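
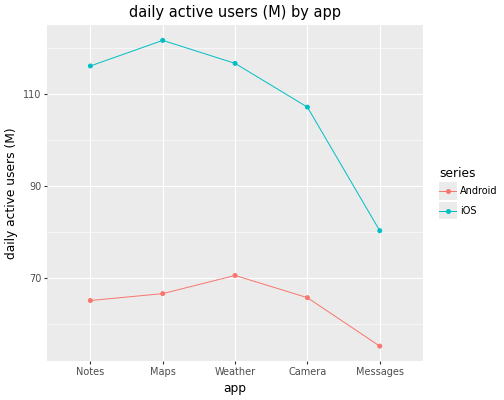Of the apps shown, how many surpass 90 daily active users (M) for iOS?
Above 90: Notes, Maps, Weather, Camera.

4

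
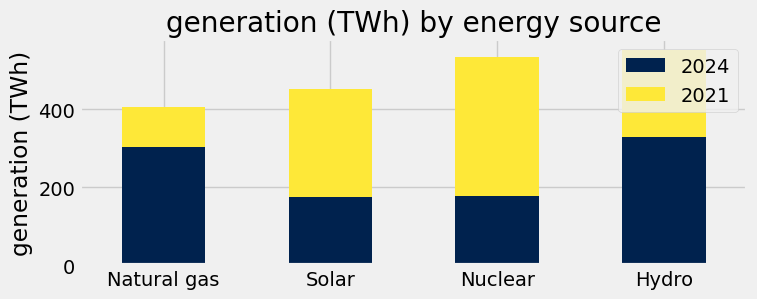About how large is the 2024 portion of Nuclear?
≈ 200

2024 top ≈ 200, bottom ≈ 0; segment ≈ 200.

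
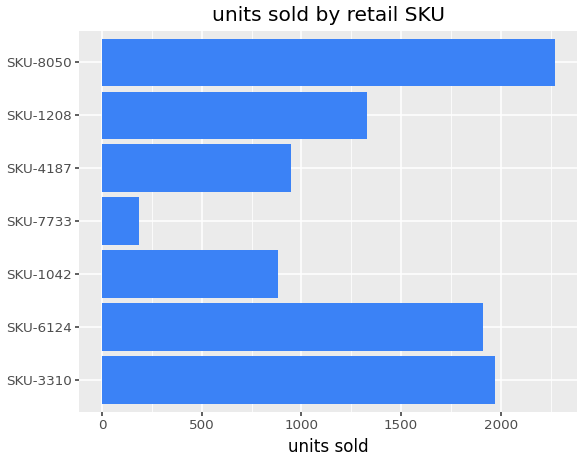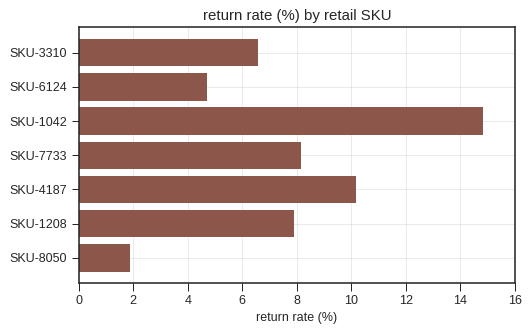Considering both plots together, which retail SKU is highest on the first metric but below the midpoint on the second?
SKU-8050

Chart 2 median return rate (%) ≈ 8; below-median retail SKUs: SKU-3310, SKU-6124, SKU-8050. Among those, SKU-8050 has the highest units sold (≈ 2500).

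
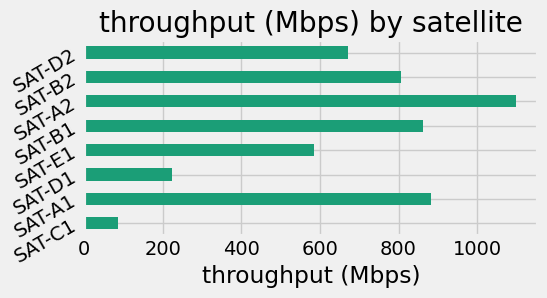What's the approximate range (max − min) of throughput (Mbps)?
≈ 1000

Max SAT-A2 ≈ 1100, min SAT-C1 ≈ 100; range ≈ 1000.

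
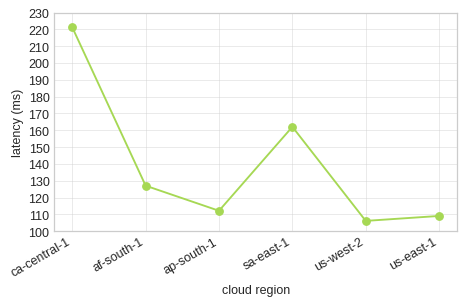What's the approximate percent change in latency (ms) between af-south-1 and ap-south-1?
≈ -15.4%

af-south-1 ≈ 130, ap-south-1 ≈ 110; (110 − 130) / 130 ≈ -15.4%.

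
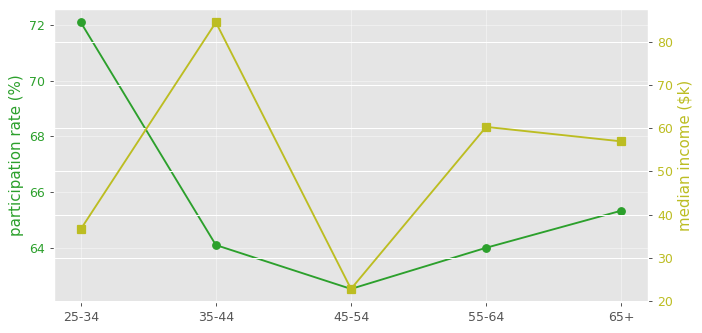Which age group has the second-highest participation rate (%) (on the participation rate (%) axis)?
65+

Top 3 (on the participation rate (%) axis): 25-34 ≈ 72, 65+ ≈ 65, 35-44 ≈ 64.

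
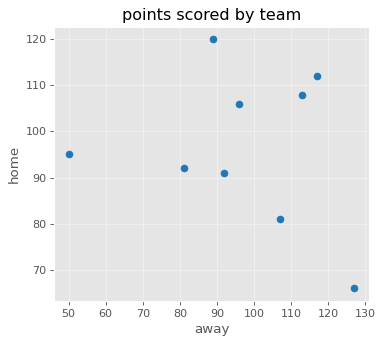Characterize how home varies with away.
Points are roughly uncorrelated; weak (|r| ≈ 0.2).

no clear correlation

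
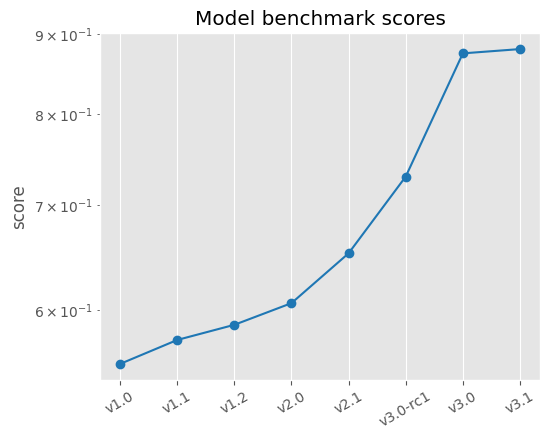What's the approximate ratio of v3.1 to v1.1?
v3.1 ≈ 0.90, v1.1 ≈ 0.55; 0.90/0.55 ≈ 1.64.

≈ 1.64×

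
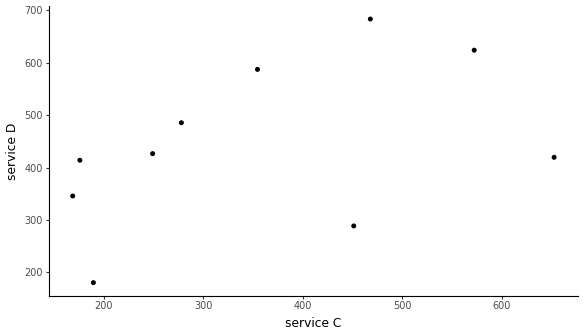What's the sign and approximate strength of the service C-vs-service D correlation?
Points are positively correlated; moderate (|r| ≈ 0.5).

positive, moderate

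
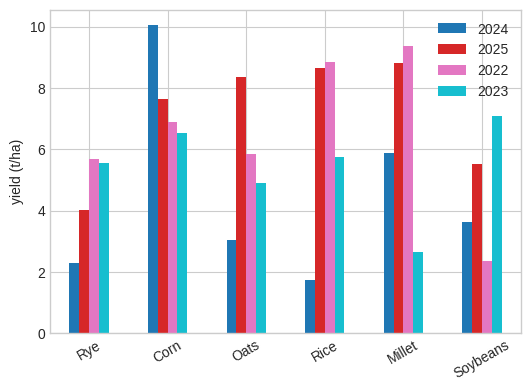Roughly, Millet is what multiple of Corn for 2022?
≈ 1.29×

Millet ≈ 9, Corn ≈ 7; 9/7 ≈ 1.29.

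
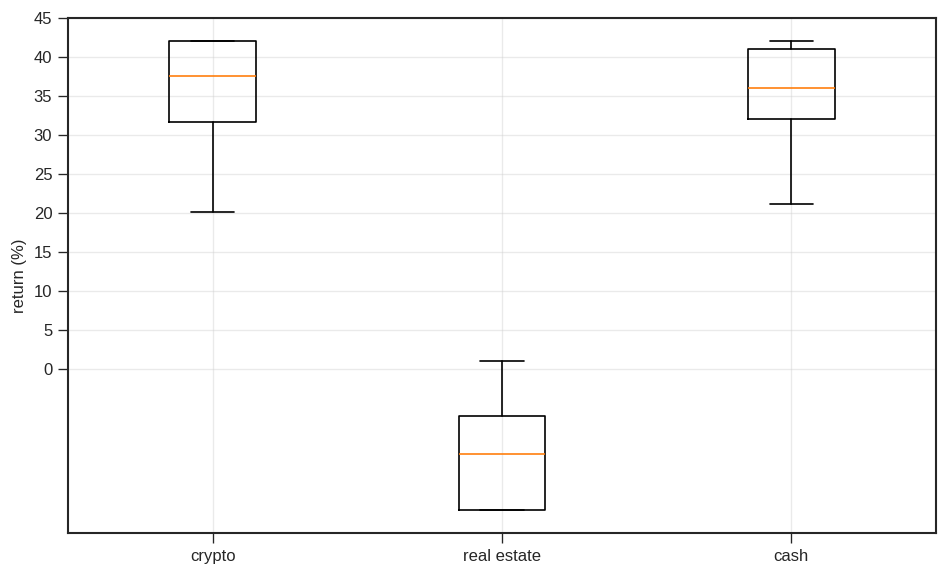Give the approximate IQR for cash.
≈ 10

Q3 ≈ 40, Q1 ≈ 30; IQR ≈ 10.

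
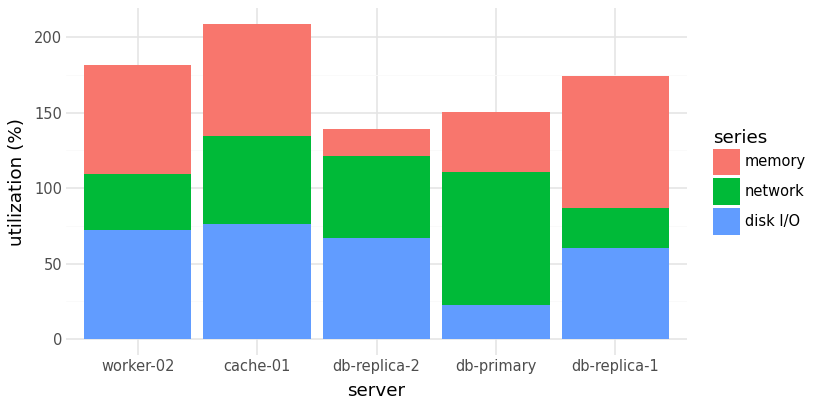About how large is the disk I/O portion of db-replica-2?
≈ 60

disk I/O top ≈ 60, bottom ≈ 0; segment ≈ 60.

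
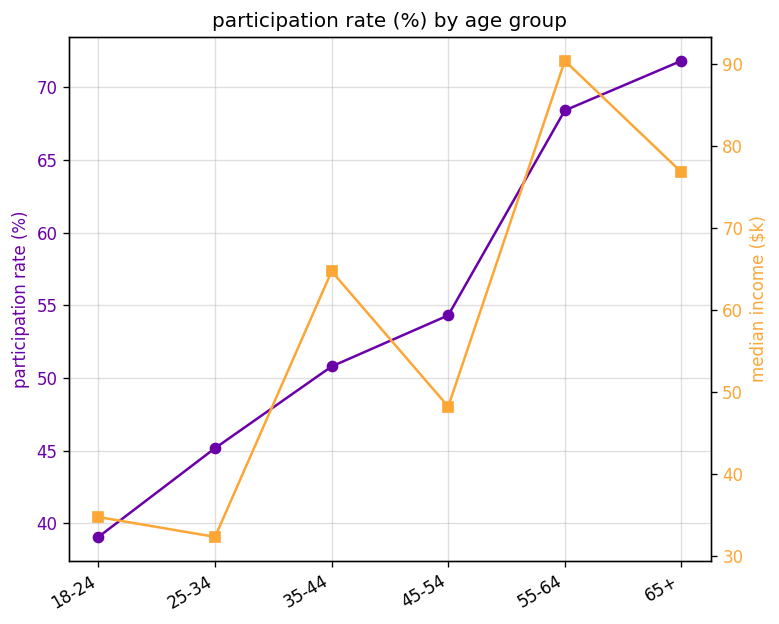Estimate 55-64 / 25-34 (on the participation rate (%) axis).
55-64 ≈ 70, 25-34 ≈ 45; 70/45 ≈ 1.56.

≈ 1.56×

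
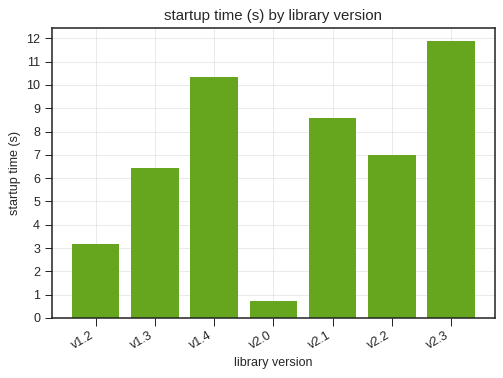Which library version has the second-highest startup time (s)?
v1.4

Top 3: v2.3 ≈ 12, v1.4 ≈ 10, v2.1 ≈ 9.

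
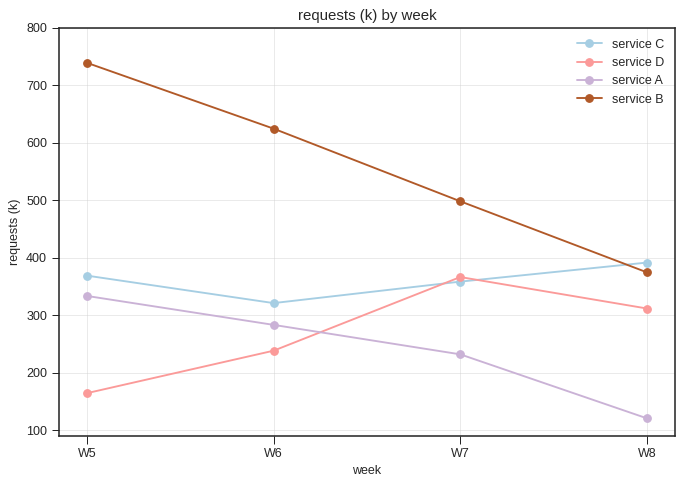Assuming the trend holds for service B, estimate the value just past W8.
≈ 300

Last three: 600, 500, 400 → slope ≈ -100/step → next ≈ 300.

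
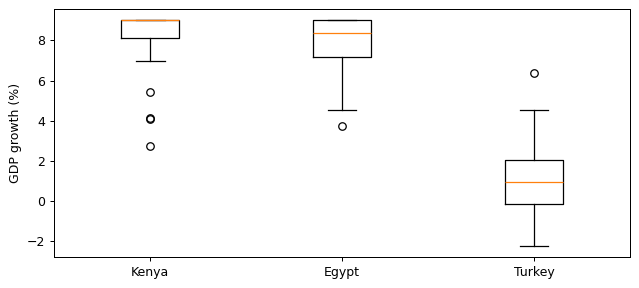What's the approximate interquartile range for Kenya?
Q3 ≈ 9, Q1 ≈ 8; IQR ≈ 1.

≈ 1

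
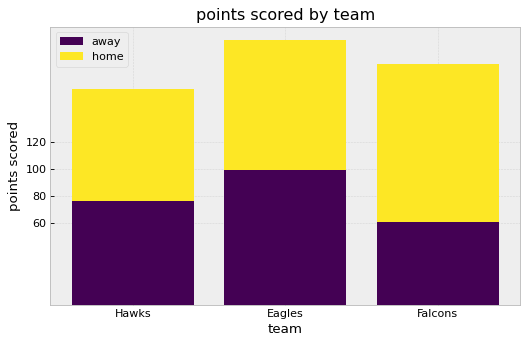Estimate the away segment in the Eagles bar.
away top ≈ 100, bottom ≈ 0; segment ≈ 100.

≈ 100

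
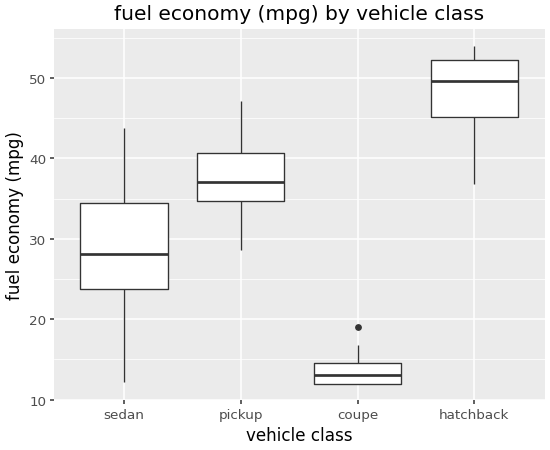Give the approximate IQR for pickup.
Q3 ≈ 40, Q1 ≈ 35; IQR ≈ 5.

≈ 5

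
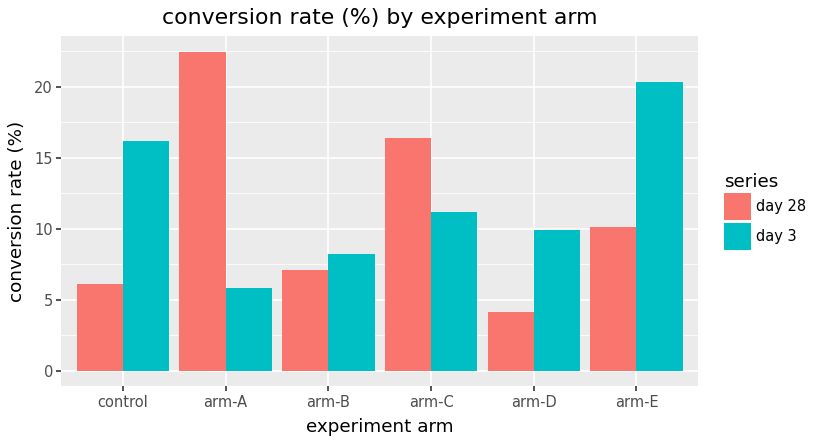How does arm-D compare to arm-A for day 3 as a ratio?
arm-D ≈ 10, arm-A ≈ 6; 10/6 ≈ 1.67.

≈ 1.67×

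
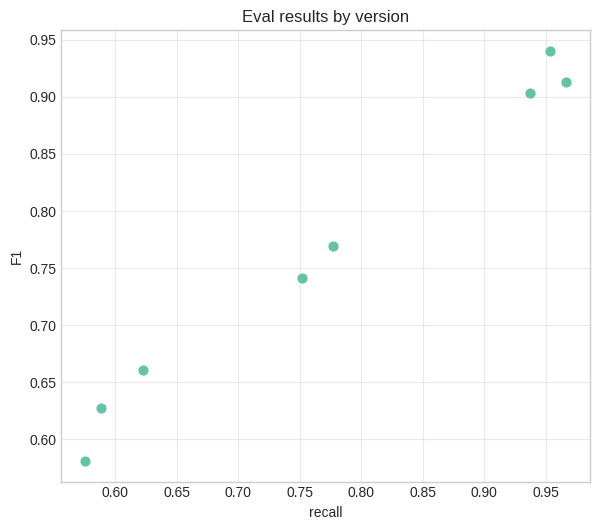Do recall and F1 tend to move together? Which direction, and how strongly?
positive, strong

Points are positively correlated; strong (|r| ≈ 1.0).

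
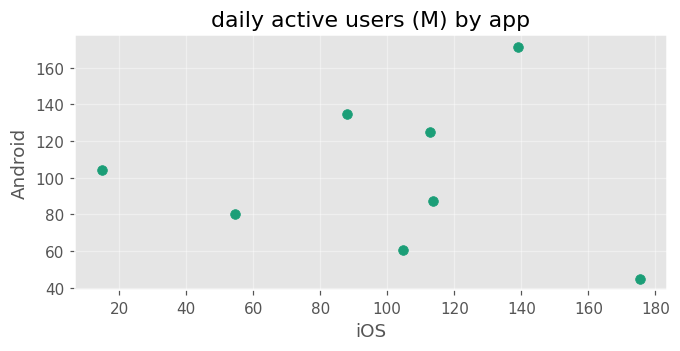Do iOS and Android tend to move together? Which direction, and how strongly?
no clear correlation

Points are roughly uncorrelated; weak (|r| ≈ 0.1).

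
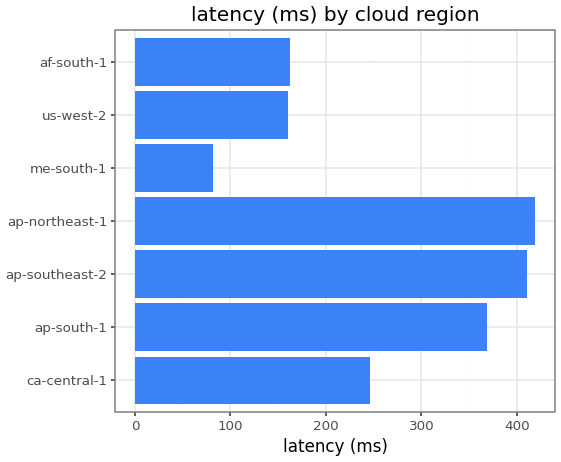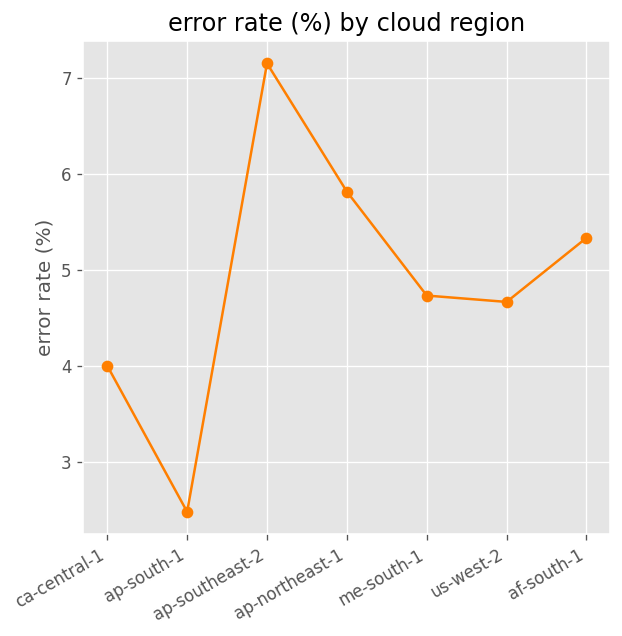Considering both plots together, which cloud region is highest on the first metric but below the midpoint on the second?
ap-south-1

Chart 2 median error rate (%) ≈ 5; below-median cloud regions: ca-central-1, ap-south-1, us-west-2. Among those, ap-south-1 has the highest latency (ms) (≈ 350).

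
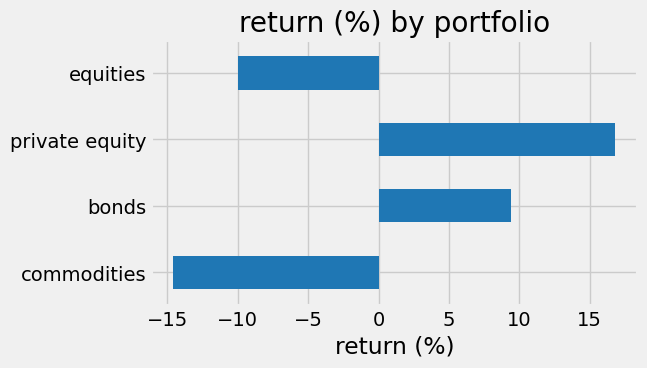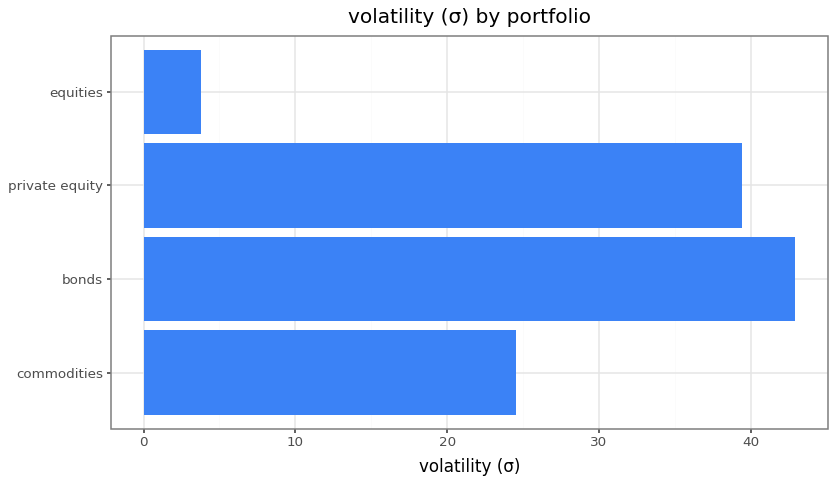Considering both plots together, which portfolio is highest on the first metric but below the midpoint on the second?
equities

Chart 2 median volatility (σ) ≈ 30; below-median portfolios: commodities, equities. Among those, equities has the highest return (%) (≈ -10).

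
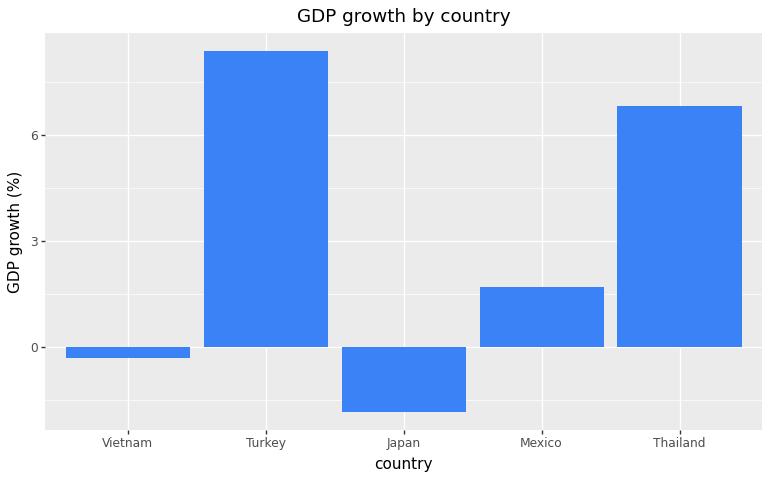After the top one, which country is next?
Thailand

Top 3: Turkey ≈ 8, Thailand ≈ 7, Mexico ≈ 2.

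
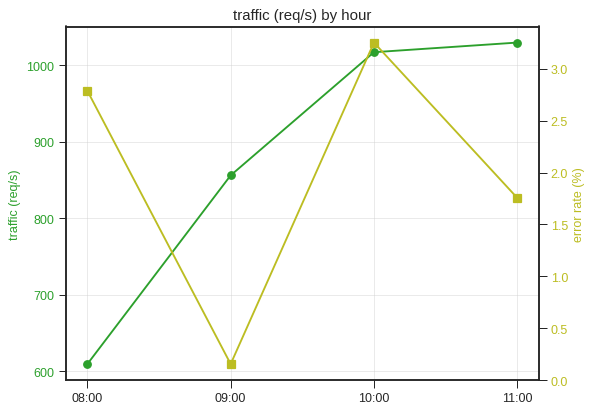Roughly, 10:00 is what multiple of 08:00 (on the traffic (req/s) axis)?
≈ 1.67×

10:00 ≈ 1000, 08:00 ≈ 600; 1000/600 ≈ 1.67.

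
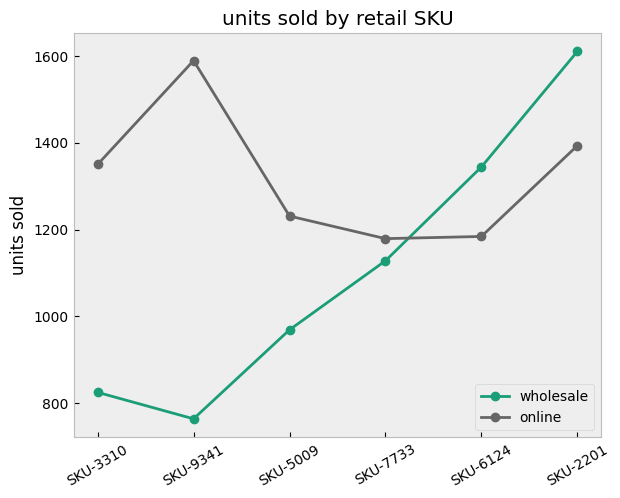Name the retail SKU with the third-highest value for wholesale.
Top 4 for wholesale: SKU-2201 ≈ 1600, SKU-6124 ≈ 1300, SKU-7733 ≈ 1100, SKU-5009 ≈ 1000.

SKU-7733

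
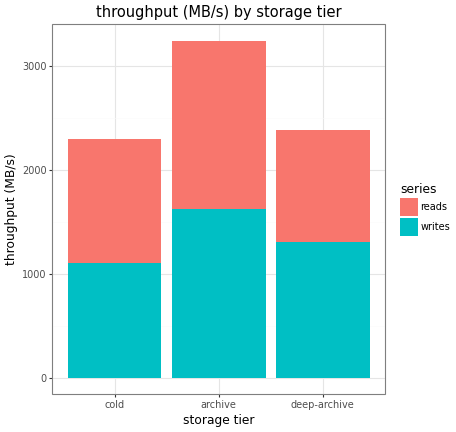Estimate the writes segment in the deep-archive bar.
writes top ≈ 1500, bottom ≈ 0; segment ≈ 1500.

≈ 1500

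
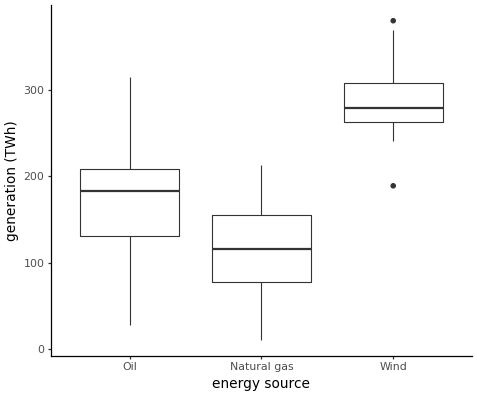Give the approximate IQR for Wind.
≈ 40

Q3 ≈ 300, Q1 ≈ 260; IQR ≈ 40.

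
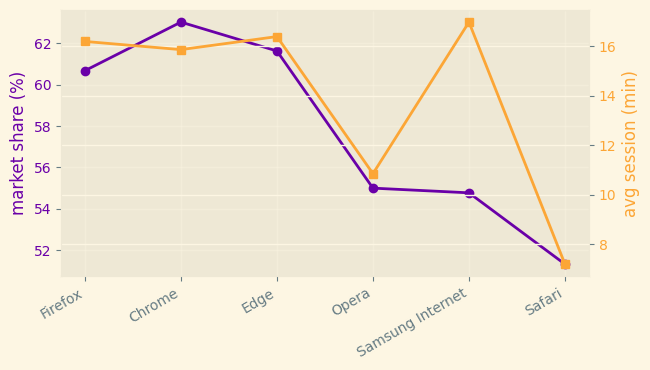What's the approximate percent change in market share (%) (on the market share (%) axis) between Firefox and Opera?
≈ -9.8%

Firefox ≈ 61, Opera ≈ 55; (55 − 61) / 61 ≈ -9.8%.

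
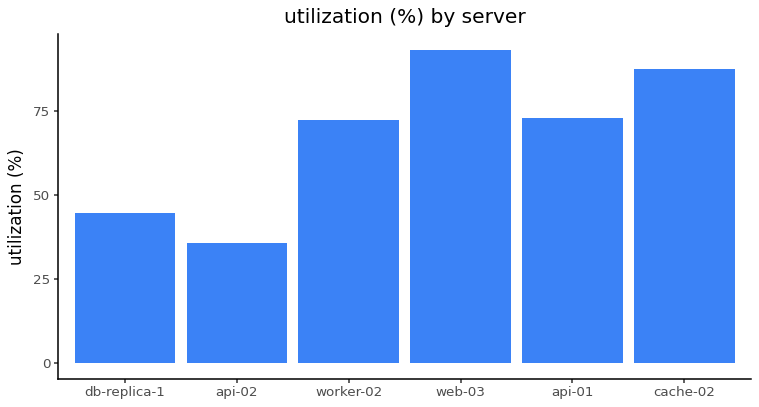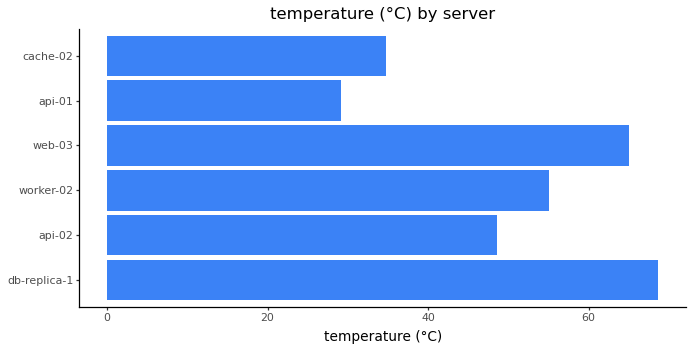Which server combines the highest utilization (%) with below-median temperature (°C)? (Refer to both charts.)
cache-02

Chart 2 median temperature (°C) ≈ 50; below-median servers: api-02, api-01, cache-02. Among those, cache-02 has the highest utilization (%) (≈ 90).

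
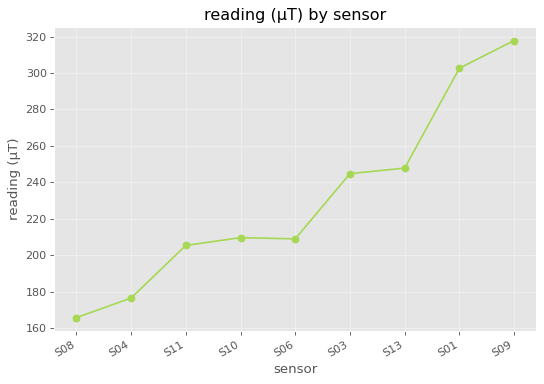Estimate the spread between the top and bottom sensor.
≈ 160

Max S09 ≈ 320, min S08 ≈ 160; range ≈ 160.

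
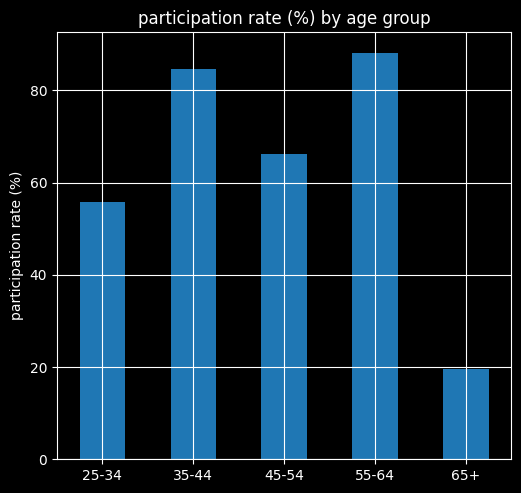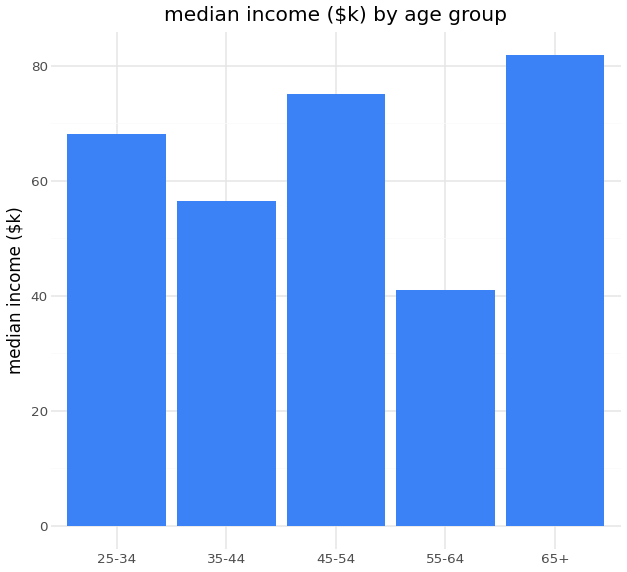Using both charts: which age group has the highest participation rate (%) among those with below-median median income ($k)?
Chart 2 median median income ($k) ≈ 70; below-median age groups: 35-44, 55-64. Among those, 55-64 has the highest participation rate (%) (≈ 90).

55-64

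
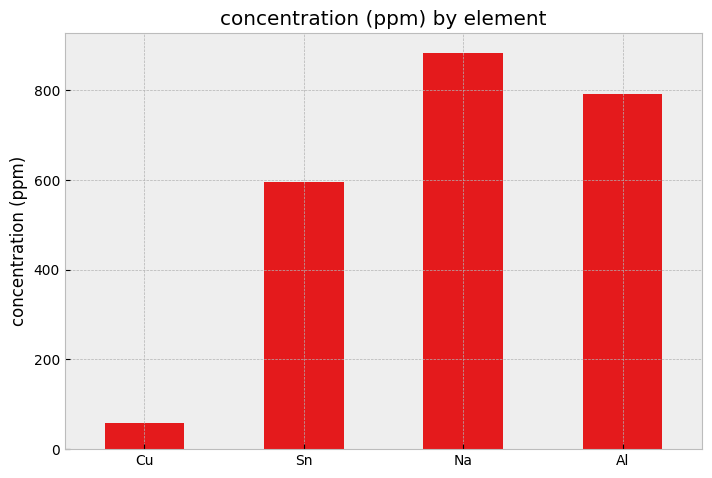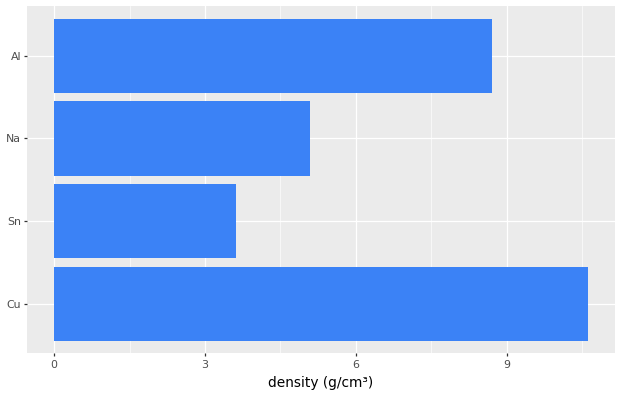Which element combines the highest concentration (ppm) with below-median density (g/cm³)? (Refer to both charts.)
Na

Chart 2 median density (g/cm³) ≈ 7; below-median elements: Sn, Na. Among those, Na has the highest concentration (ppm) (≈ 900).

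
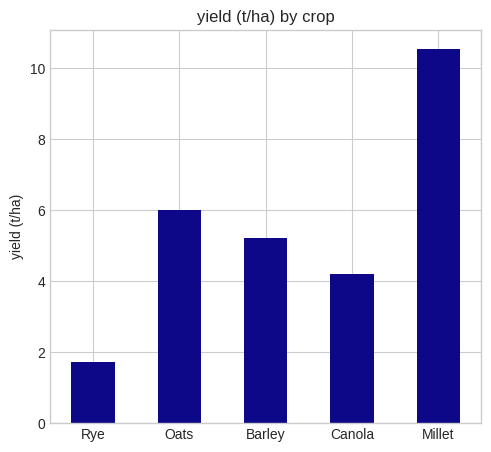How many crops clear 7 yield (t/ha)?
Above 7: Millet.

1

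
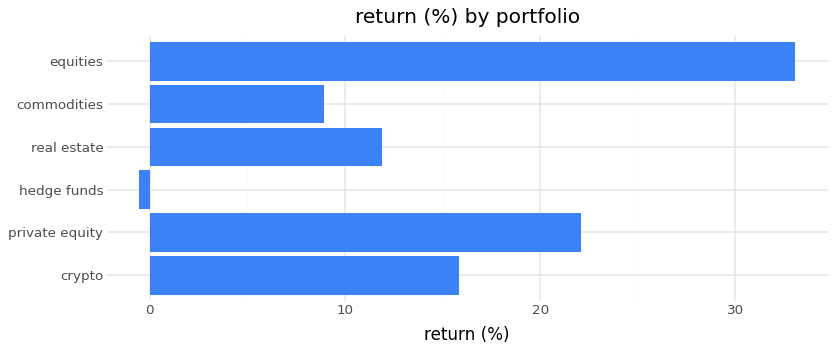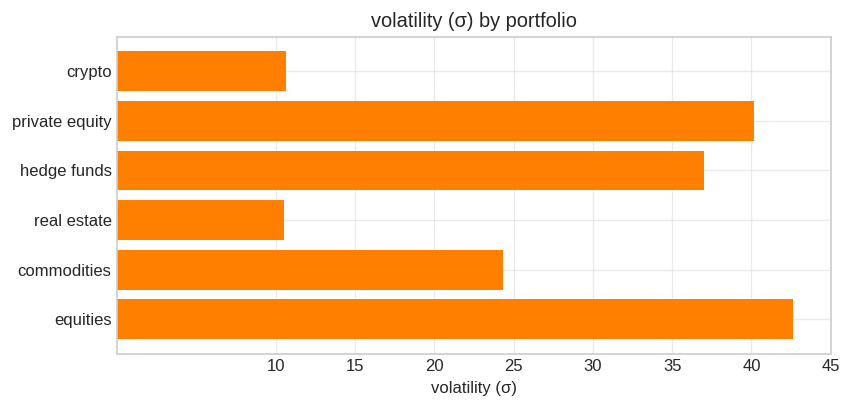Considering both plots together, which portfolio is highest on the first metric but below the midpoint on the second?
Chart 2 median volatility (σ) ≈ 30; below-median portfolios: crypto, real estate, commodities. Among those, crypto has the highest return (%) (≈ 15).

crypto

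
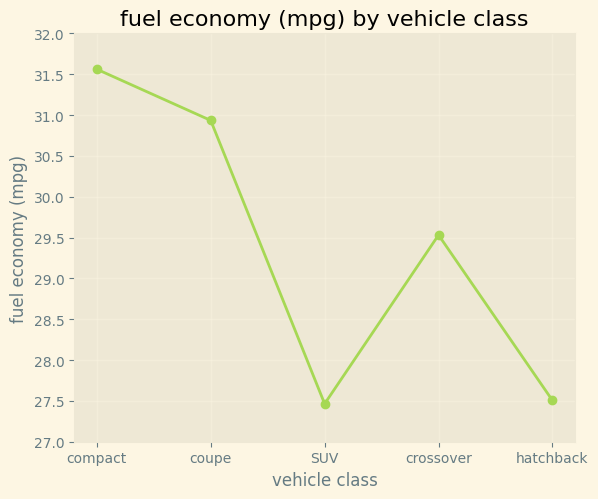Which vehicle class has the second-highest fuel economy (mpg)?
Top 3: compact ≈ 31.5, coupe ≈ 31.0, crossover ≈ 29.5.

coupe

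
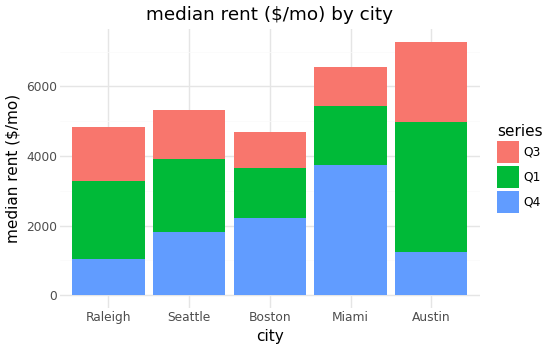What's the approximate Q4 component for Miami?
≈ 4000

Q4 top ≈ 4000, bottom ≈ 0; segment ≈ 4000.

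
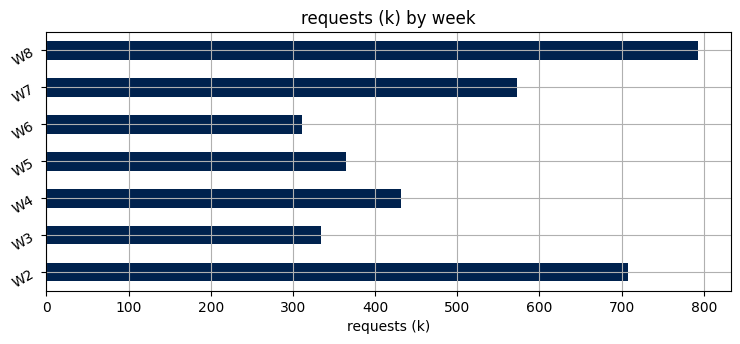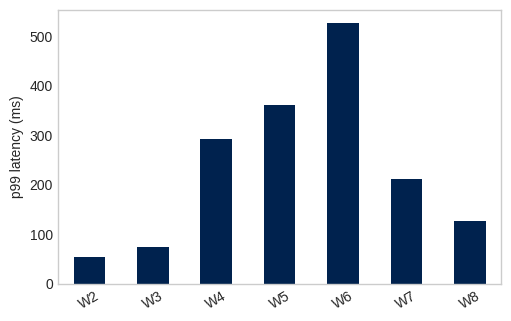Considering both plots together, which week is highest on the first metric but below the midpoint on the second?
Chart 2 median p99 latency (ms) ≈ 200; below-median weeks: W2, W3, W8. Among those, W8 has the highest requests (k) (≈ 800).

W8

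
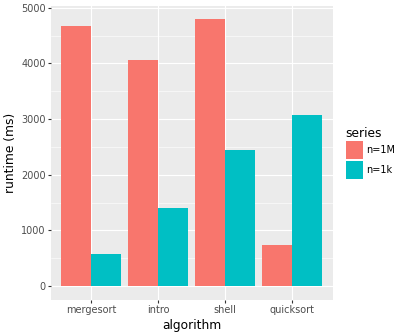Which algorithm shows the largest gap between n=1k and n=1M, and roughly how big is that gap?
mergesort, ≈ 4000 ms

mergesort: n=1k ≈ 500, n=1M ≈ 4500 → gap ≈ 4000. Next-largest (intro) is only ≈ 2500.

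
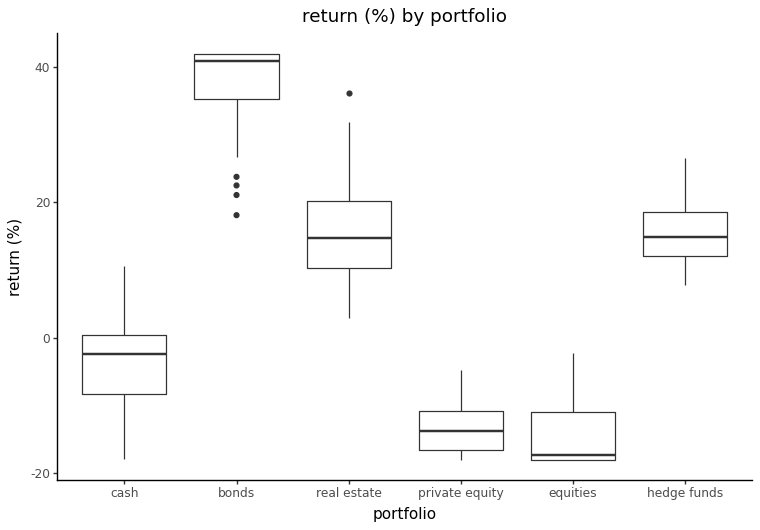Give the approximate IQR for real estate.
≈ 10

Q3 ≈ 20, Q1 ≈ 10; IQR ≈ 10.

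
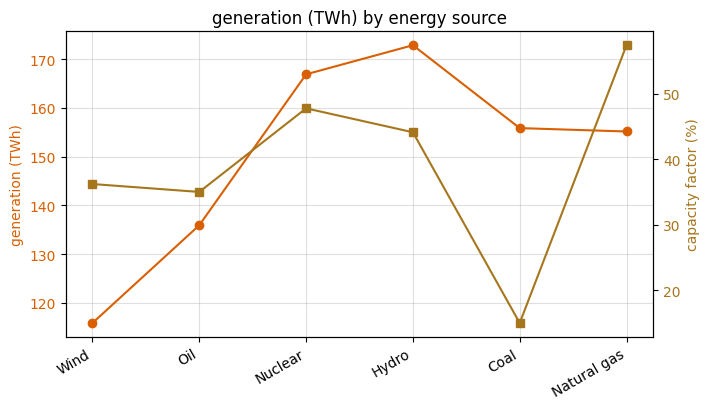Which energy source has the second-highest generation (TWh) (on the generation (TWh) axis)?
Top 3 (on the generation (TWh) axis): Hydro ≈ 175, Nuclear ≈ 165, Coal ≈ 155.

Nuclear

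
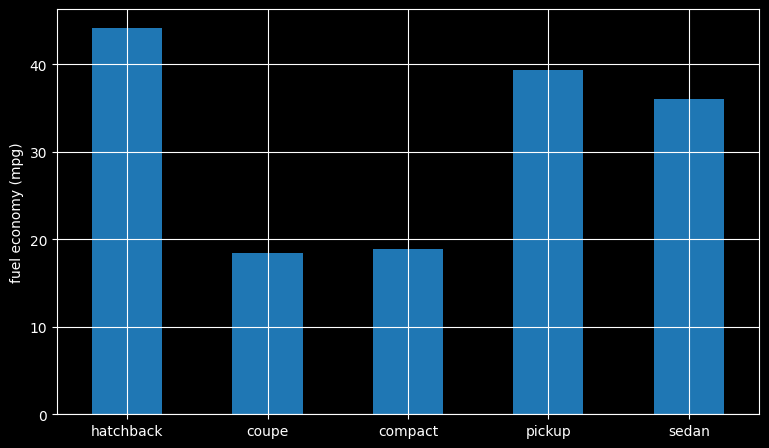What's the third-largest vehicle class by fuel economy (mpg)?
Top 4: hatchback ≈ 45, pickup ≈ 40, sedan ≈ 35, compact ≈ 20.

sedan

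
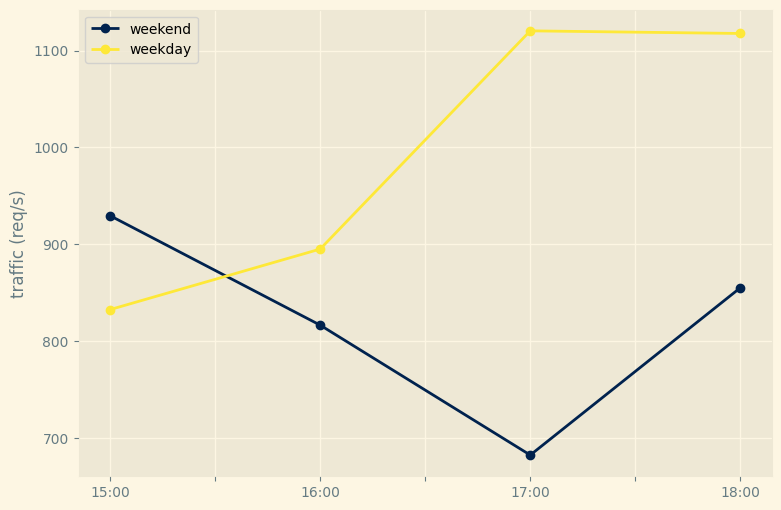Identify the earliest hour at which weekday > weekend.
15:00: weekday ≈ 850 vs weekend ≈ 950 (not yet); 16:00: weekday ≈ 900 vs weekend ≈ 800 (first crossover).

16:00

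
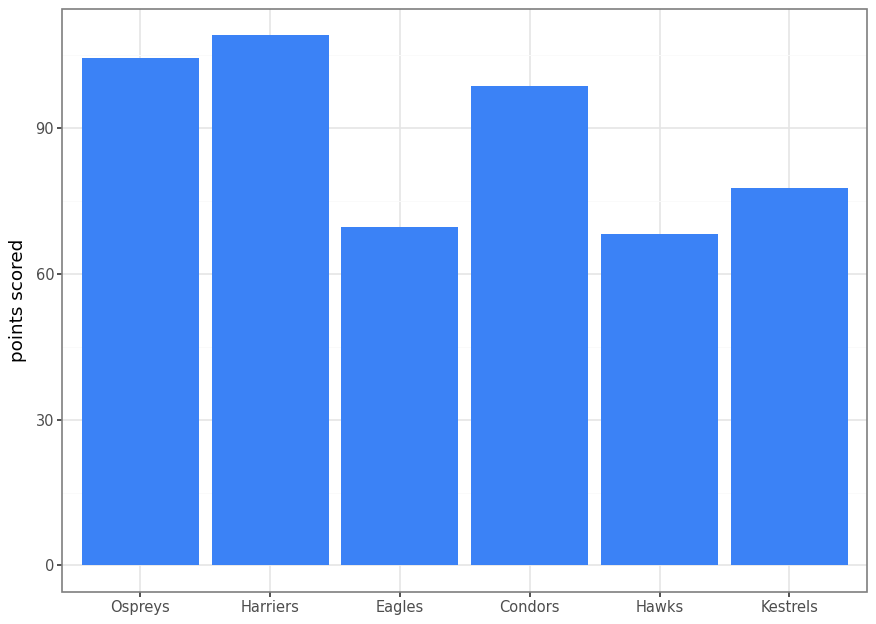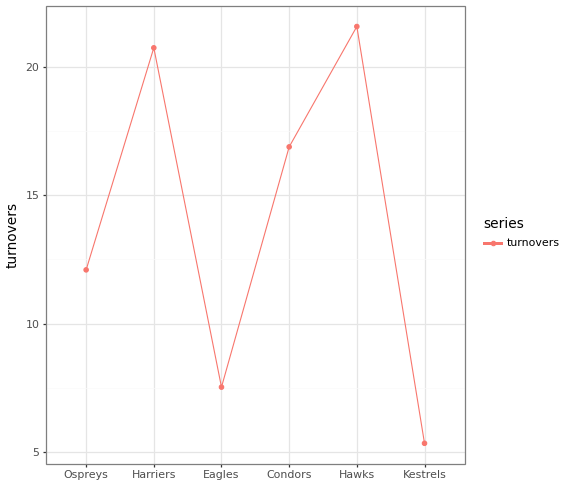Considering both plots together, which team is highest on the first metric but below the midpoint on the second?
Ospreys

Chart 2 median turnovers ≈ 14; below-median teams: Ospreys, Eagles, Kestrels. Among those, Ospreys has the highest points scored (≈ 100).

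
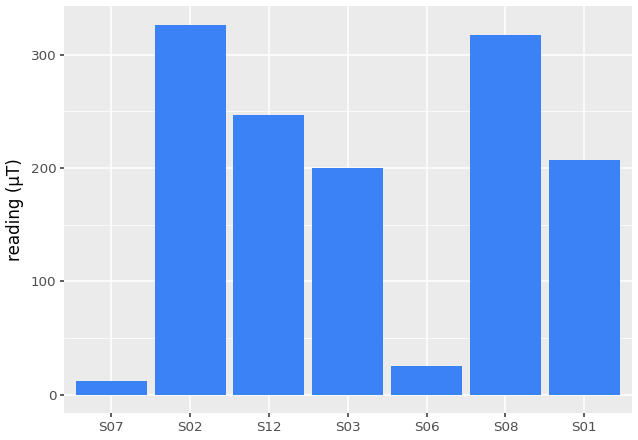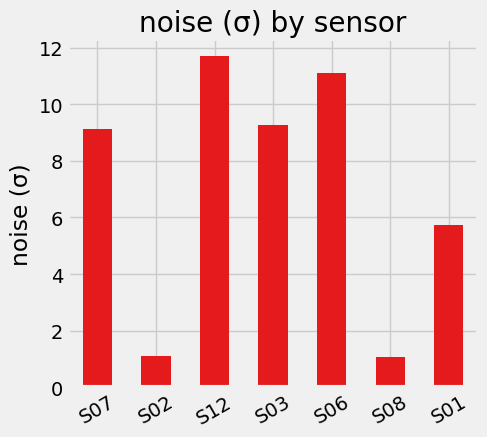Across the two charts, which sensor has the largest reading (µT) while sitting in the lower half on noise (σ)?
S02

Chart 2 median noise (σ) ≈ 10; below-median sensors: S02, S08, S01. Among those, S02 has the highest reading (µT) (≈ 350).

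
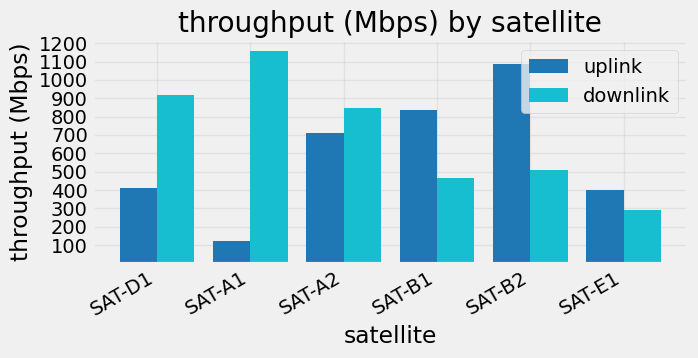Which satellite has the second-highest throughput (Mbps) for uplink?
Top 3 for uplink: SAT-B2 ≈ 1100, SAT-B1 ≈ 800, SAT-A2 ≈ 700.

SAT-B1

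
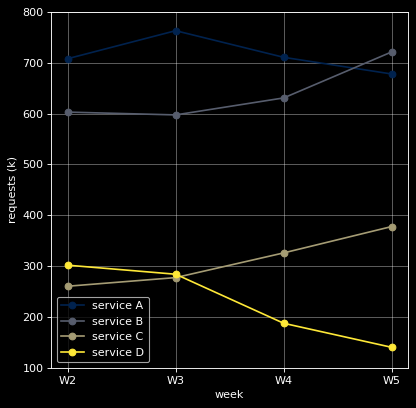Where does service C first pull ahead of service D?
W4

W3: service C ≈ 300 vs service D ≈ 300 (not yet); W4: service C ≈ 300 vs service D ≈ 200 (first crossover).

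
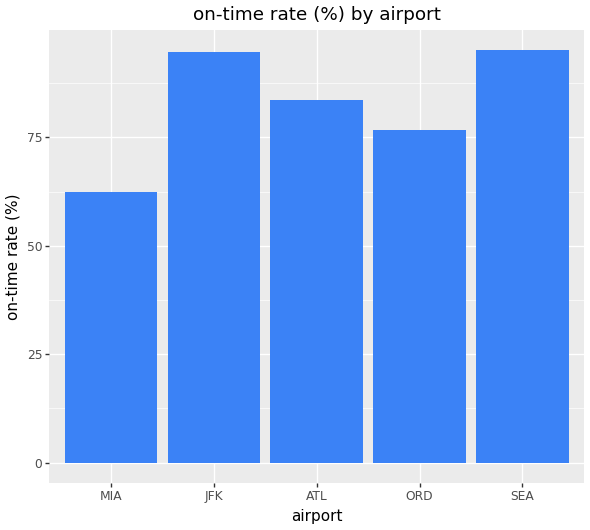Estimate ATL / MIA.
ATL ≈ 80, MIA ≈ 60; 80/60 ≈ 1.33.

≈ 1.33×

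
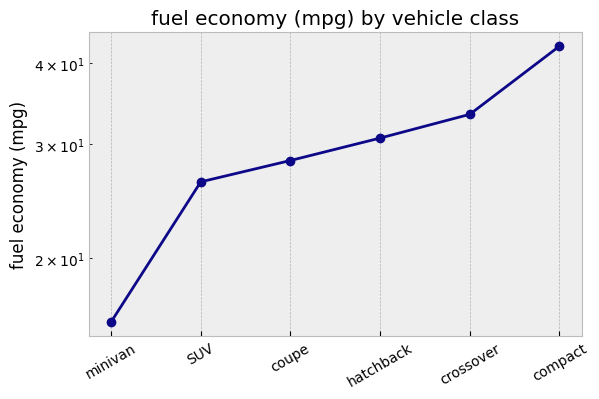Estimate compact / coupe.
≈ 1.5×

compact ≈ 45, coupe ≈ 30; 45/30 ≈ 1.5.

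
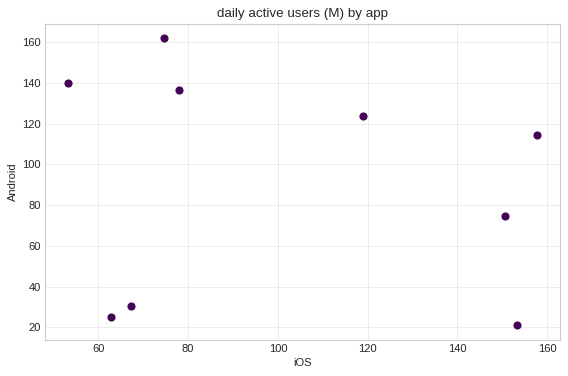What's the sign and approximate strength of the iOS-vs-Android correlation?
no clear correlation

Points are roughly uncorrelated; weak (|r| ≈ 0.2).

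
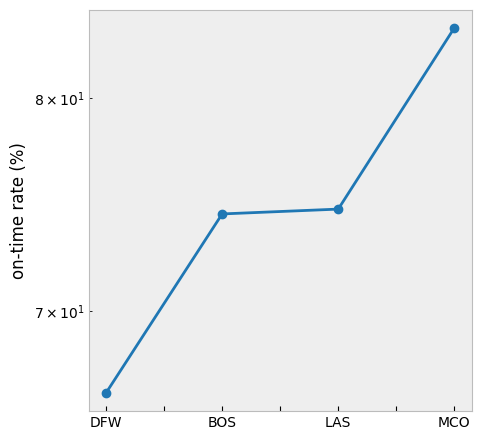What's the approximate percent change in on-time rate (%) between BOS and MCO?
BOS ≈ 74, MCO ≈ 84; (84 − 74) / 74 ≈ +13.5%.

≈ +13.5%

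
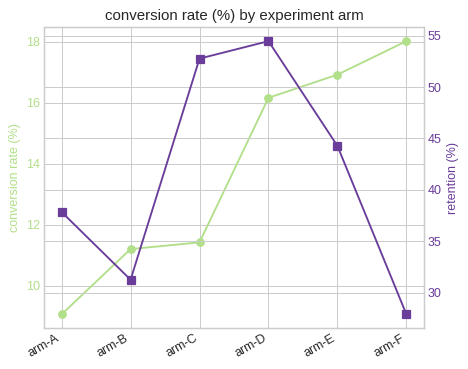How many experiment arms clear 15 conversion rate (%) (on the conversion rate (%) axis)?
Above 15: arm-D, arm-E, arm-F.

3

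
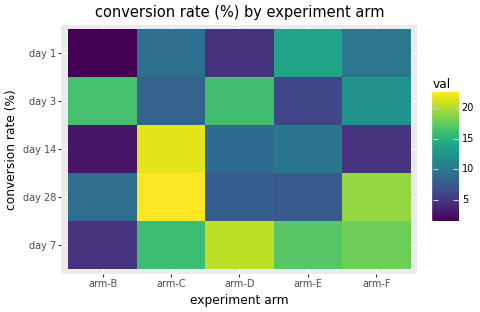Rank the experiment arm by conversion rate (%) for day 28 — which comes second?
arm-F

Top 3 for day 28: arm-C ≈ 22, arm-F ≈ 20, arm-B ≈ 10.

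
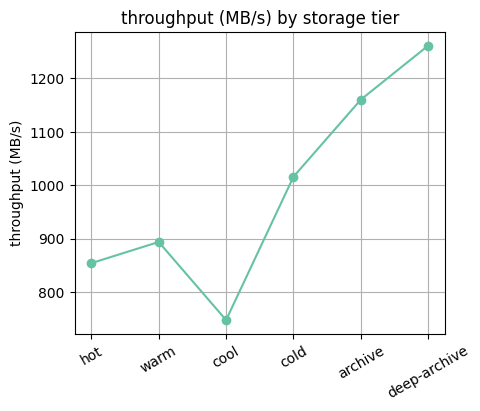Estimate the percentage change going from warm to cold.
warm ≈ 900, cold ≈ 1000; (1000 − 900) / 900 ≈ +11.1%.

≈ +11.1%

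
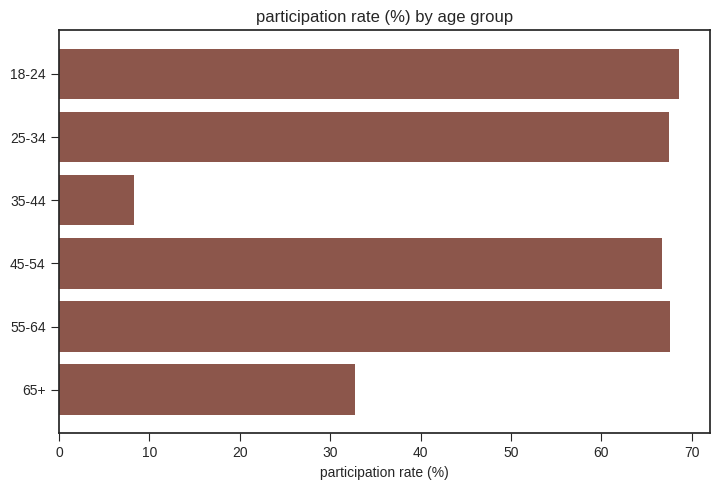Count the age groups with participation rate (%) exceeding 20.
5

Above 20: 18-24, 25-34, 45-54, 55-64, 65+.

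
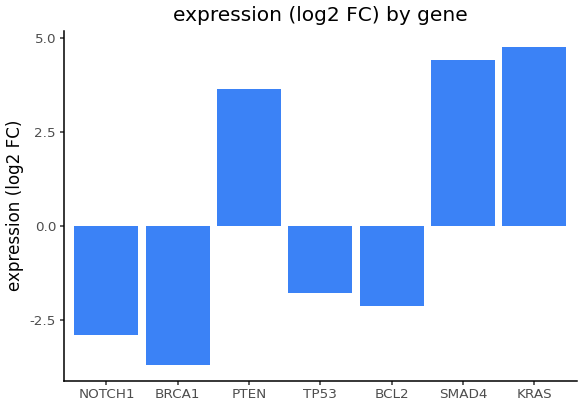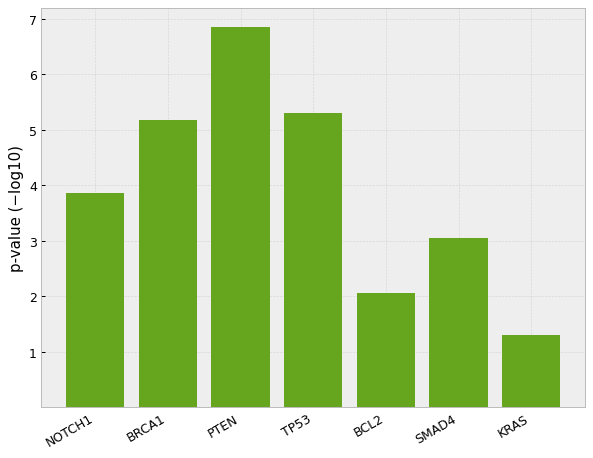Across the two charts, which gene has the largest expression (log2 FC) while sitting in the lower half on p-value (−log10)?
KRAS

Chart 2 median p-value (−log10) ≈ 4; below-median genes: BCL2, SMAD4, KRAS. Among those, KRAS has the highest expression (log2 FC) (≈ 5).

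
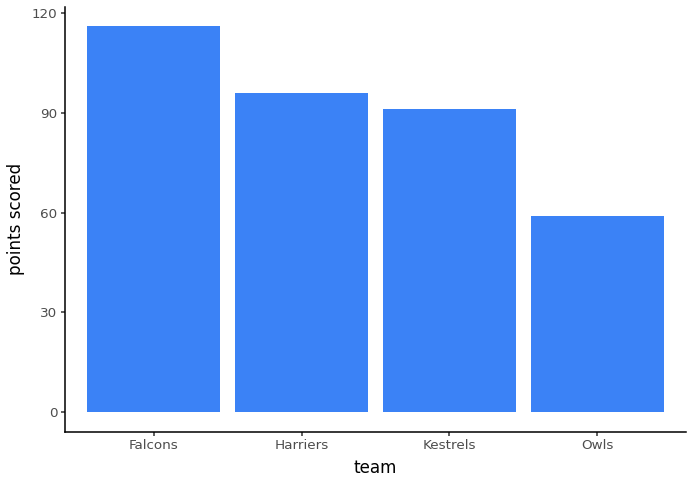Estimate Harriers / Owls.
≈ 1.67×

Harriers ≈ 100, Owls ≈ 60; 100/60 ≈ 1.67.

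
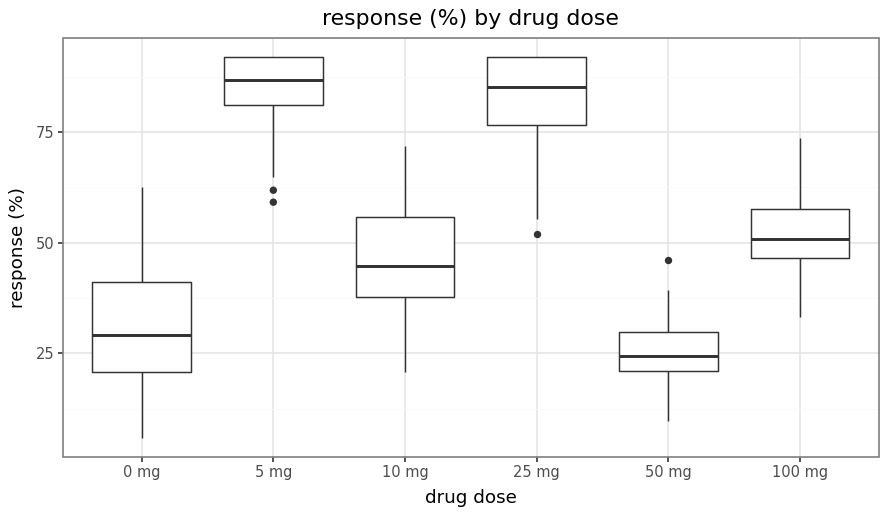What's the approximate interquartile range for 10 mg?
Q3 ≈ 60, Q1 ≈ 40; IQR ≈ 20.

≈ 20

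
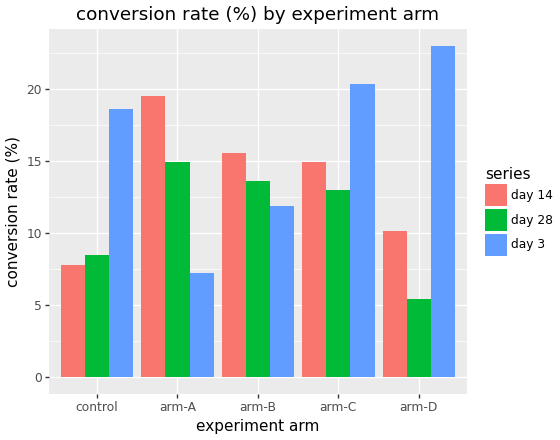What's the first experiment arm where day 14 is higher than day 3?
arm-A

control: day 14 ≈ 8 vs day 3 ≈ 18 (not yet); arm-A: day 14 ≈ 20 vs day 3 ≈ 8 (first crossover).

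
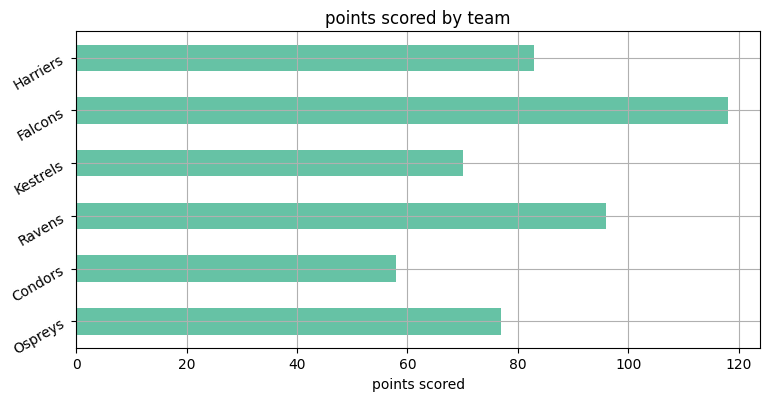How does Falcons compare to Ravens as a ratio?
≈ 1.2×

Falcons ≈ 120, Ravens ≈ 100; 120/100 ≈ 1.2.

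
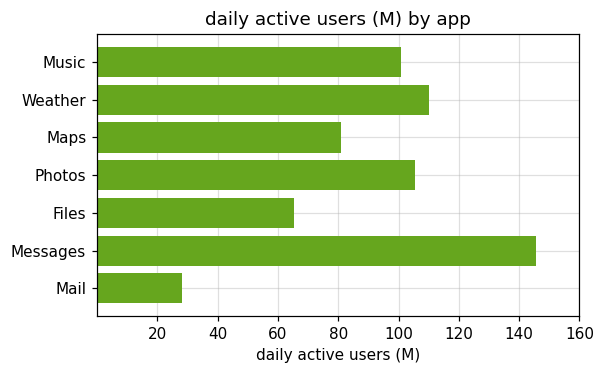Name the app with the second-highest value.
Top 3: Messages ≈ 140, Weather ≈ 120, Photos ≈ 100.

Weather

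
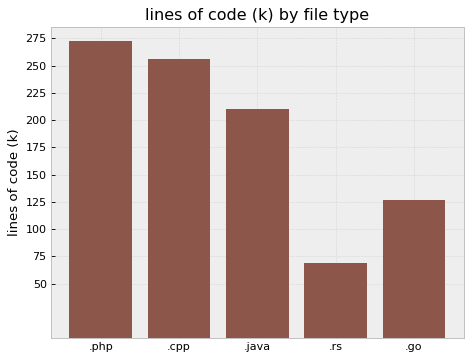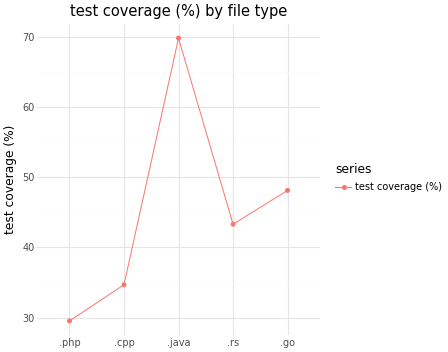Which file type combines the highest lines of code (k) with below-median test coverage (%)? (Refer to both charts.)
Chart 2 median test coverage (%) ≈ 40; below-median file types: .php, .cpp. Among those, .php has the highest lines of code (k) (≈ 275).

.php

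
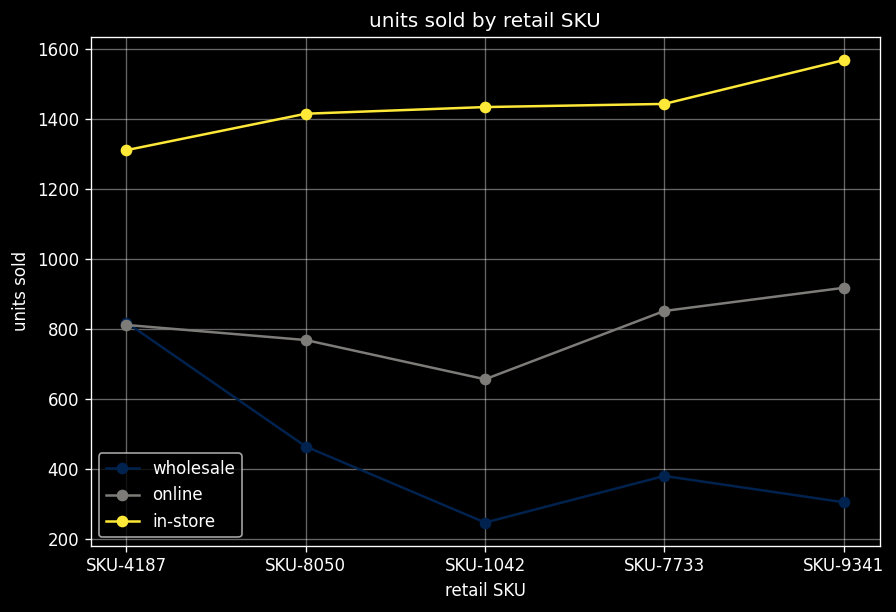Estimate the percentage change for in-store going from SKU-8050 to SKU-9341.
≈ +14.3%

SKU-8050 ≈ 1400, SKU-9341 ≈ 1600; (1600 − 1400) / 1400 ≈ +14.3%.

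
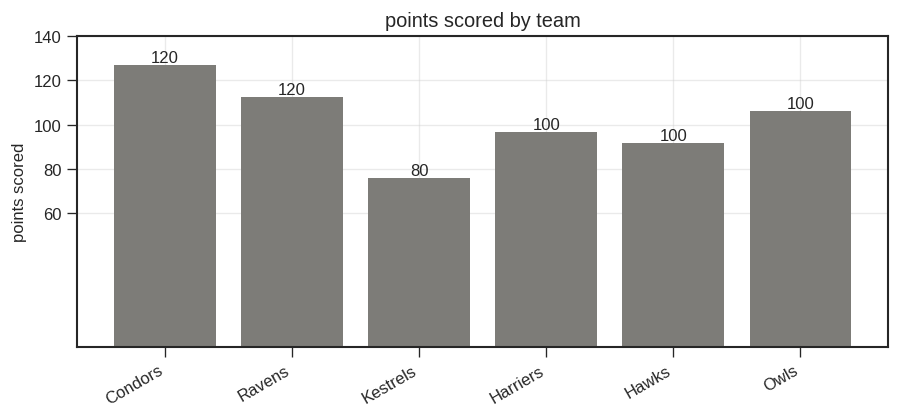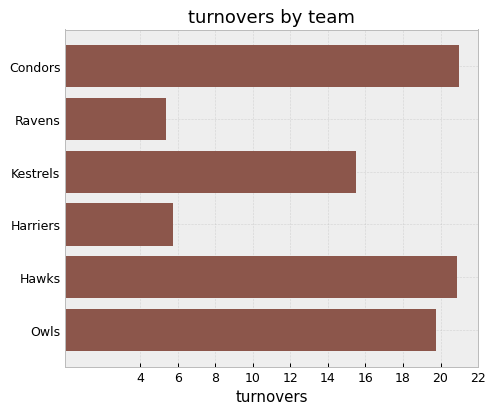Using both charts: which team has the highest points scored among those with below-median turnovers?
Ravens

Chart 2 median turnovers ≈ 18; below-median teams: Ravens, Kestrels, Harriers. Among those, Ravens has the highest points scored (≈ 120).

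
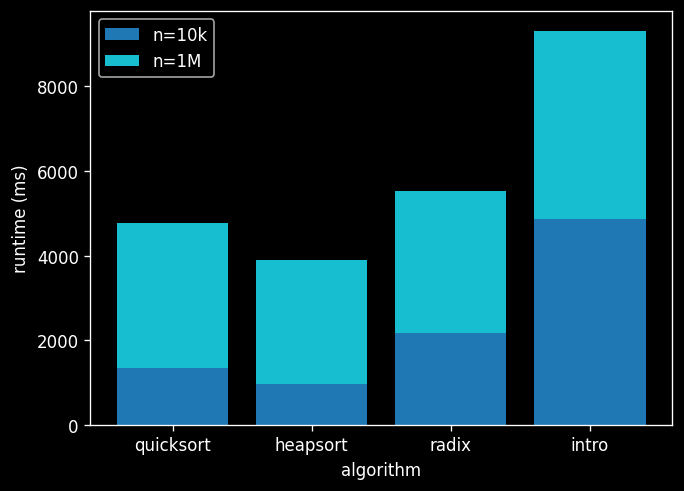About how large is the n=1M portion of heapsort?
n=1M top ≈ 4000, bottom ≈ 1000; segment ≈ 3000.

≈ 3000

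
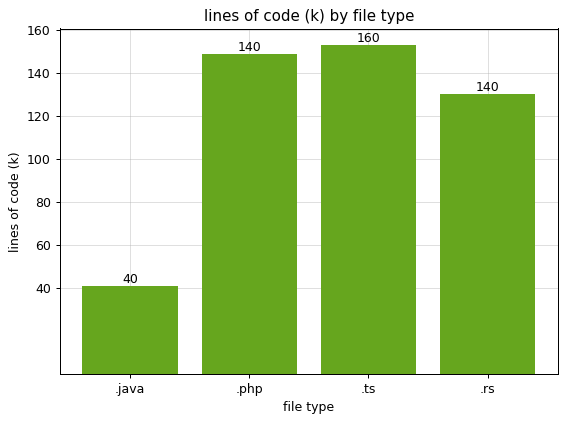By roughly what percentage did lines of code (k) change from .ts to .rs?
.ts ≈ 160, .rs ≈ 140; (140 − 160) / 160 ≈ -12.5%.

≈ -12.5%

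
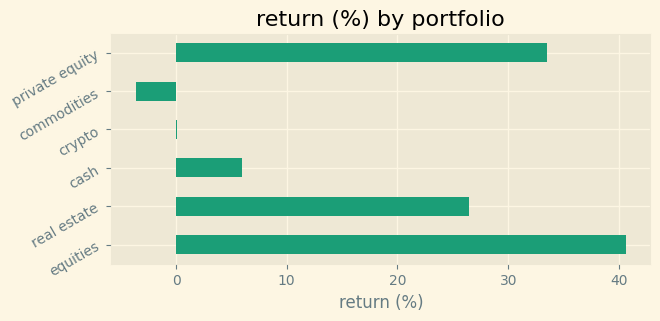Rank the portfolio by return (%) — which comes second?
Top 3: equities ≈ 40, private equity ≈ 35, real estate ≈ 25.

private equity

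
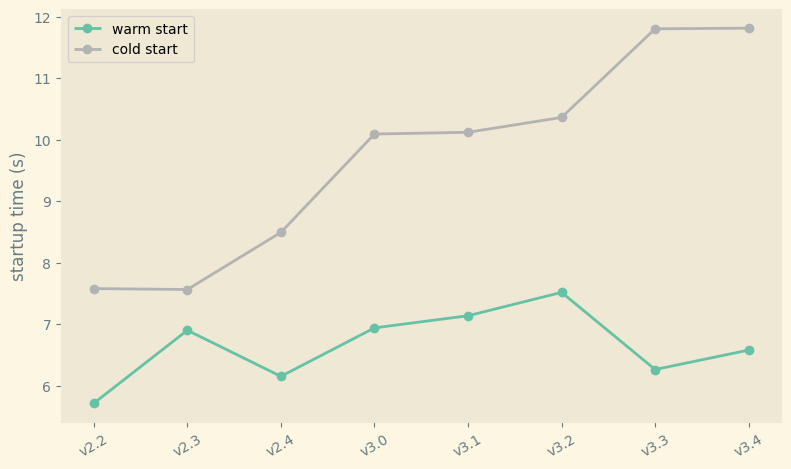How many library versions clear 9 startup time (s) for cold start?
Above 9: v3.0, v3.1, v3.2, v3.3, v3.4.

5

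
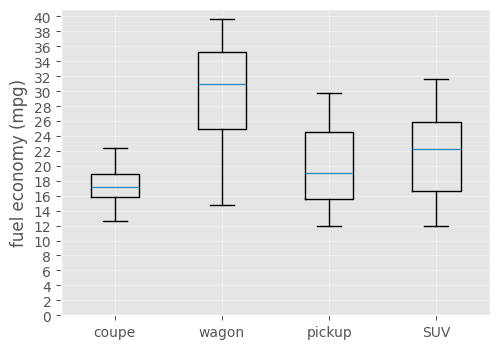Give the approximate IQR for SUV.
Q3 ≈ 26, Q1 ≈ 16; IQR ≈ 10.

≈ 10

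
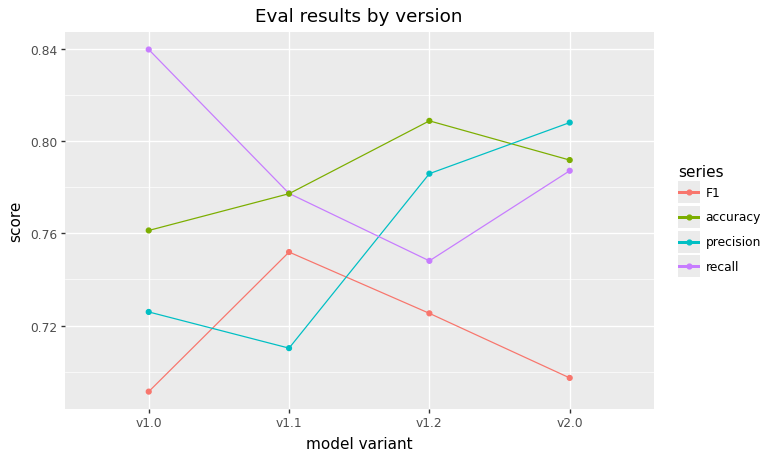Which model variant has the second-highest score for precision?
v1.2

Top 3 for precision: v2.0 ≈ 0.80, v1.2 ≈ 0.78, v1.0 ≈ 0.72.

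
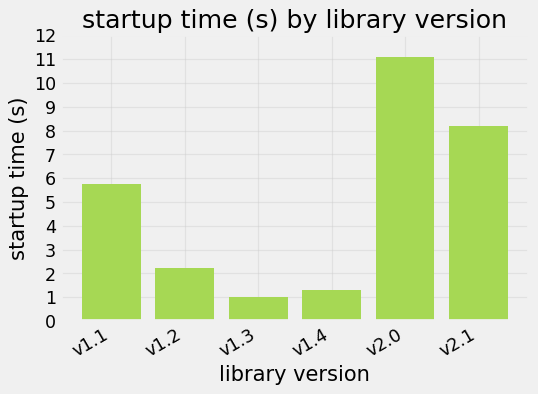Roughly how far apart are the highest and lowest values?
Max v2.0 ≈ 11, min v1.3 ≈ 1; range ≈ 10.

≈ 10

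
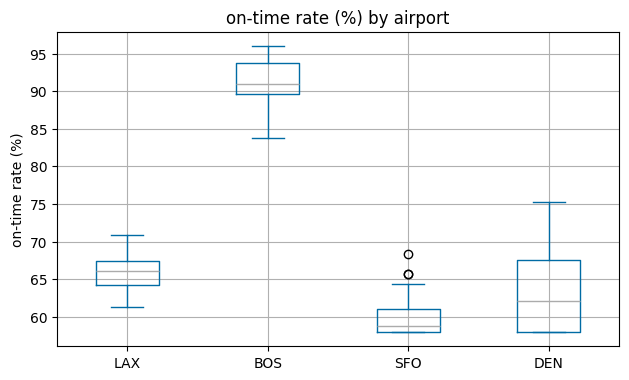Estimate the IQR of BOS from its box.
Q3 ≈ 95, Q1 ≈ 90; IQR ≈ 5.

≈ 5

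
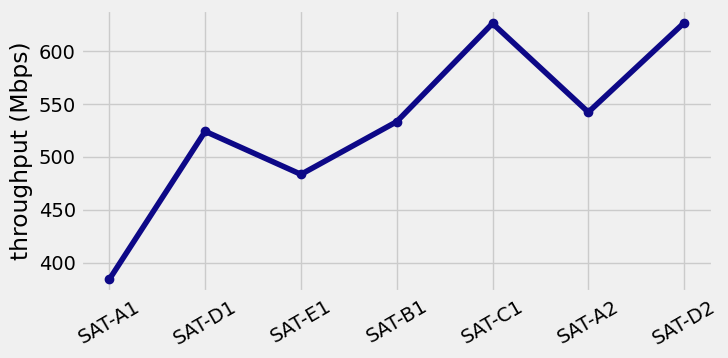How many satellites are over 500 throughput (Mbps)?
Above 500: SAT-D1, SAT-B1, SAT-C1, SAT-A2, SAT-D2.

5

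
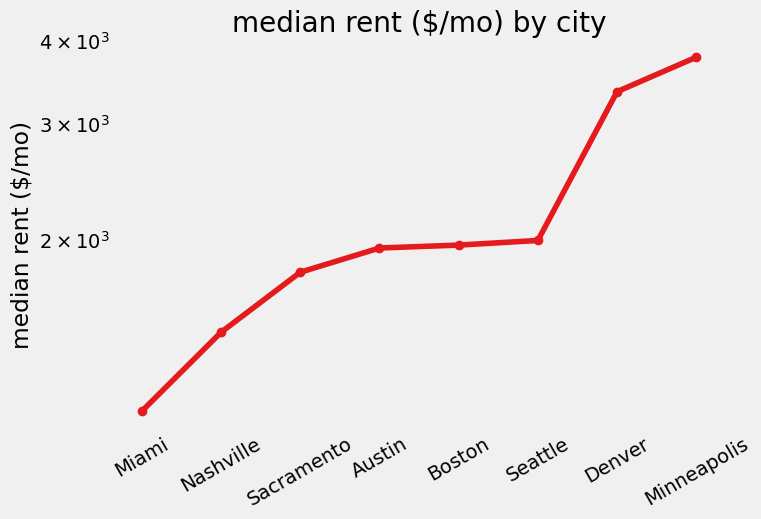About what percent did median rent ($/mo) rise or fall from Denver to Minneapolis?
≈ +14.3%

Denver ≈ 3500, Minneapolis ≈ 4000; (4000 − 3500) / 3500 ≈ +14.3%.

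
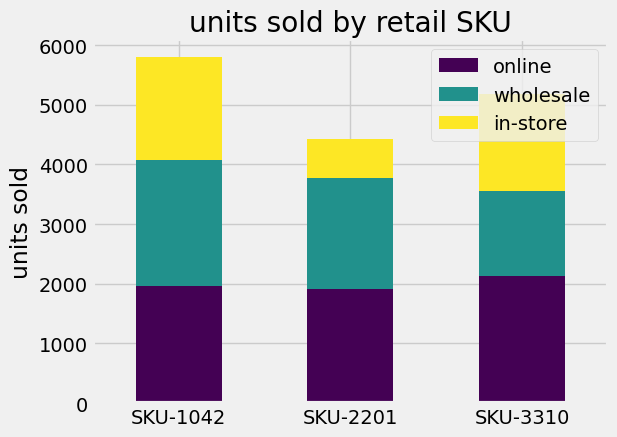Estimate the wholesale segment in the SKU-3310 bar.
wholesale top ≈ 3500, bottom ≈ 2000; segment ≈ 1500.

≈ 1500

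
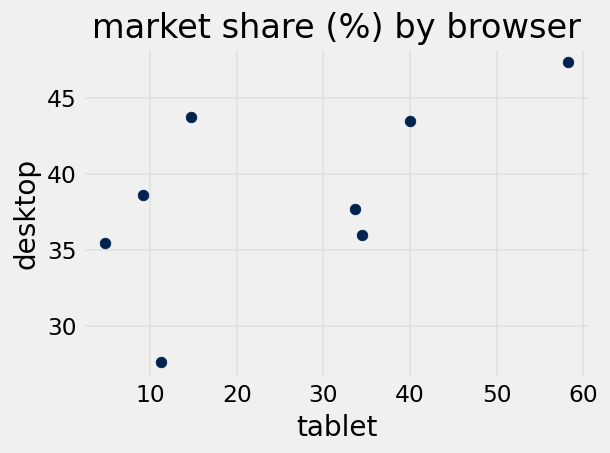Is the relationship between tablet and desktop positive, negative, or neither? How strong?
Points are positively correlated; moderate (|r| ≈ 0.6).

positive, moderate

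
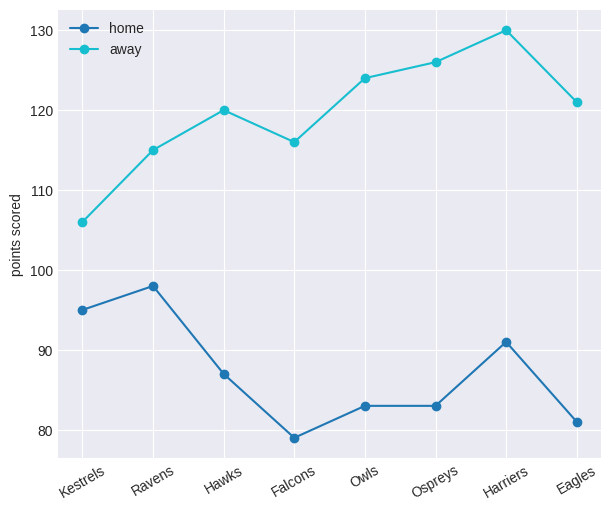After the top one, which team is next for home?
Kestrels

Top 3 for home: Ravens ≈ 100, Kestrels ≈ 95, Harriers ≈ 90.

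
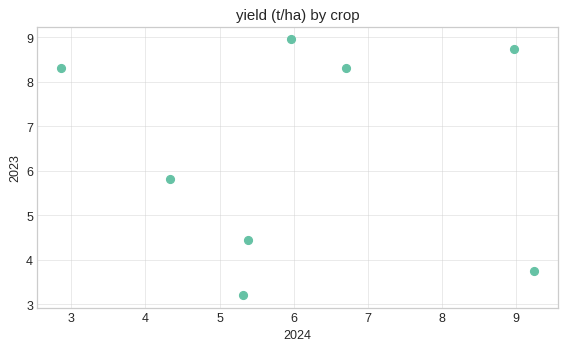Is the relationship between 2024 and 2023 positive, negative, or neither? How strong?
Points are roughly uncorrelated; weak (|r| ≈ 0.1).

no clear correlation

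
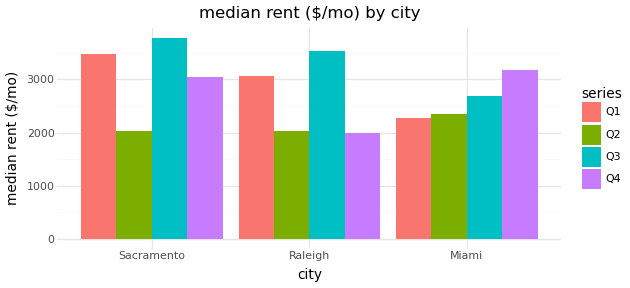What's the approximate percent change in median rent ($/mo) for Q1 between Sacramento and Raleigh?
Sacramento ≈ 3500, Raleigh ≈ 3000; (3000 − 3500) / 3500 ≈ -14.3%.

≈ -14.3%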